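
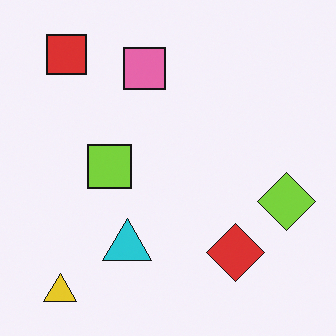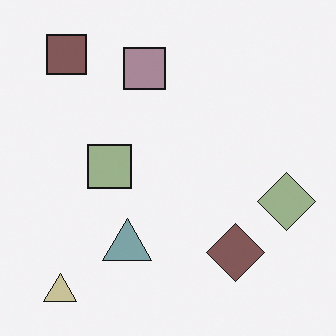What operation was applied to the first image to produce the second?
The transformation is: heavily desaturated.

All colors are more muted and greyish — a global saturation change.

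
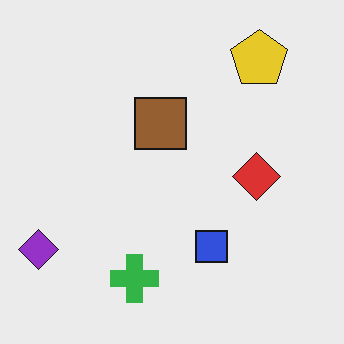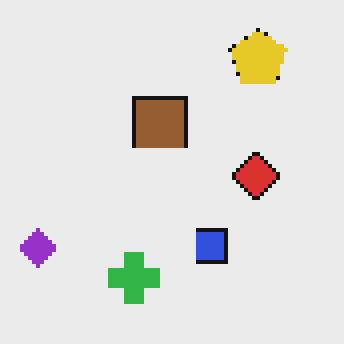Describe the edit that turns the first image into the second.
It was lightly pixelated (a mild mosaic effect).

Shapes are reduced to large square blocks; fine edges and outlines are lost — a downscale-then-upscale (mosaic) effect.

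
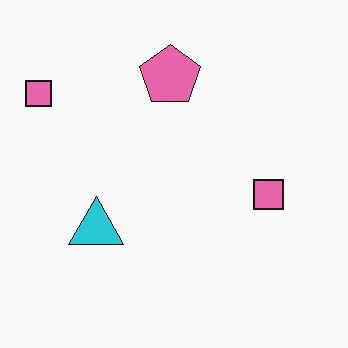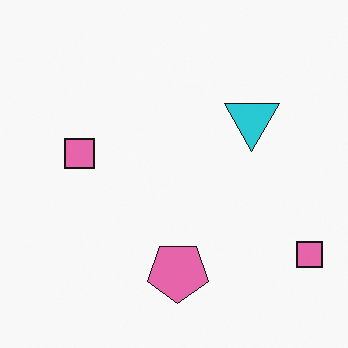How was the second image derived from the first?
The transformation is: rotated 180°.

The pink pentagon sits in the top of the first image and the bottom of the second — consistent with a whole-image 180° rotation.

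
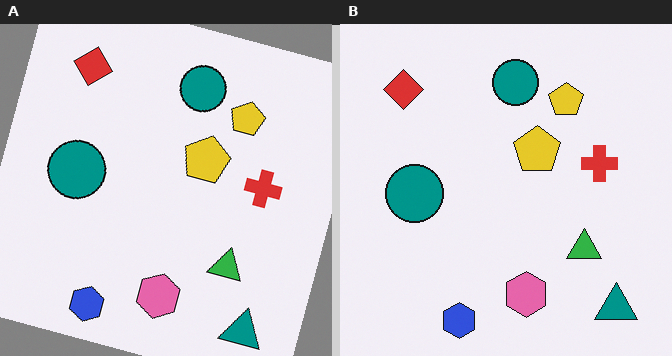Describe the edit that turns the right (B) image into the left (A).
Rotated clockwise by a moderate amount.

Every shape is tilted by the same angle and the image corners show triangular fill wedges — a whole-image rotation by a non-right angle.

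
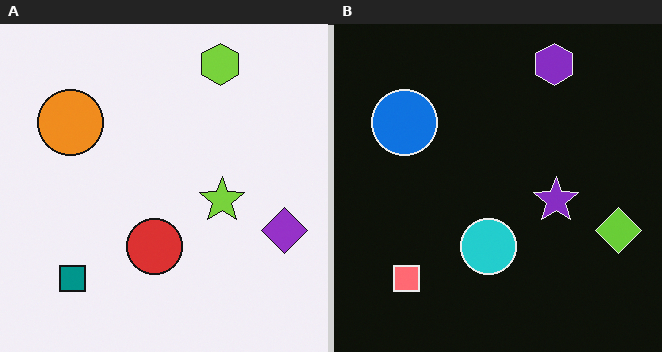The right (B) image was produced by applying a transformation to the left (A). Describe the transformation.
Color-inverted (negative).

The light background has become dark and every shape's color is its complement — a photographic negative.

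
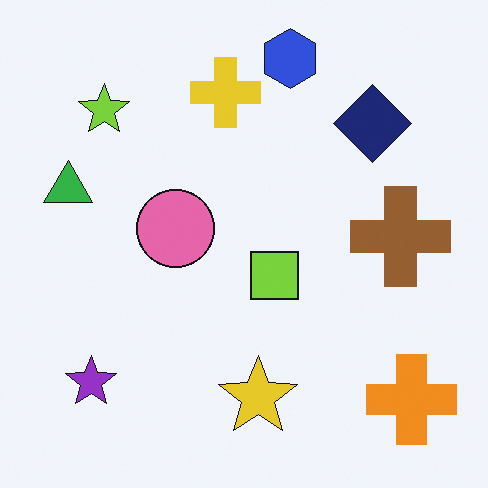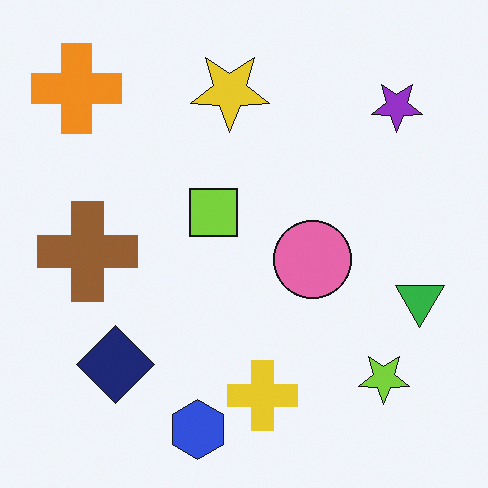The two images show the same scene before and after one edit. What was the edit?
This is the original image rotated 180°.

The orange cross sits in the bottom-right of the first image and the top-left of the second — consistent with a whole-image 180° rotation.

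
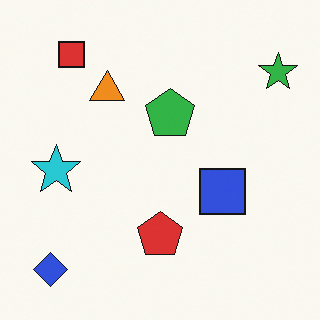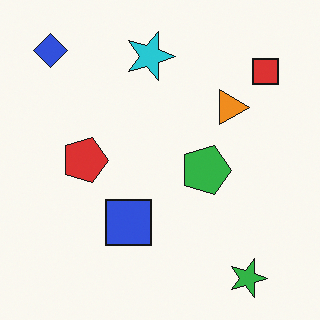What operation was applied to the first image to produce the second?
Rotated 90° clockwise.

The blue diamond sits in the bottom-left of the first image and the top-left of the second — consistent with a whole-image 90° clockwise rotation.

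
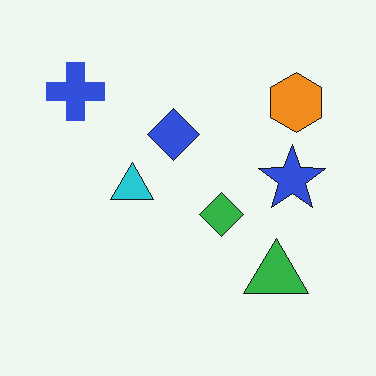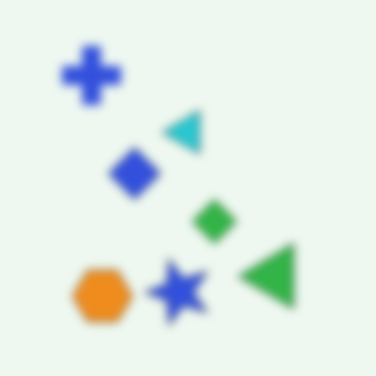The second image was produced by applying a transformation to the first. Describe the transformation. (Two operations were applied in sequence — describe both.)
It was transposed (reflected across the top-left ↔ bottom-right diagonal), then noticeably gaussian-blurred.

Shapes have swapped their row and column positions — what was in the top-right is now in the bottom-left — a diagonal reflection. Shape edges and outlines are uniformly softened across the whole image.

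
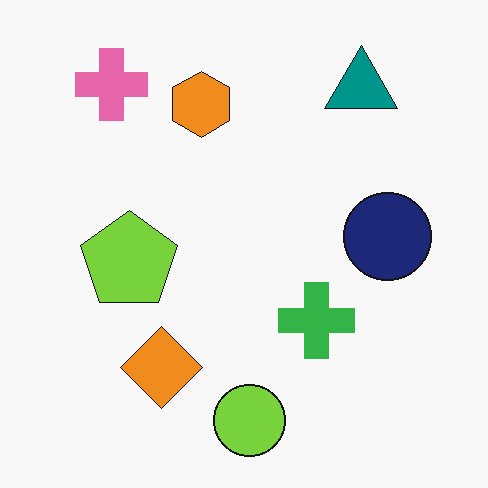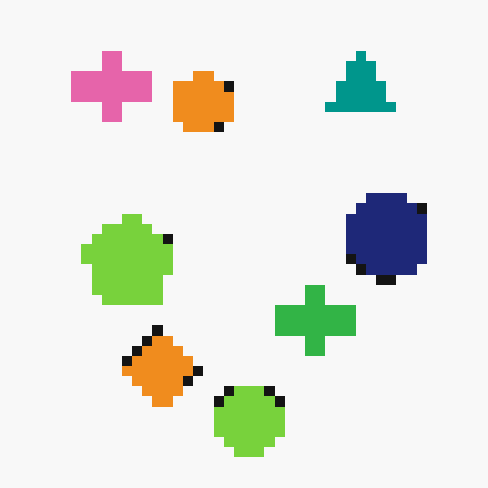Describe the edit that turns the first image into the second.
It was heavily pixelated into large blocks.

Shapes are reduced to large square blocks; fine edges and outlines are lost — a downscale-then-upscale (mosaic) effect.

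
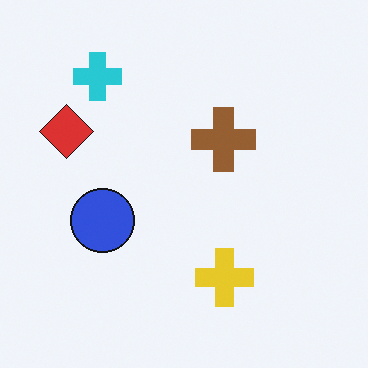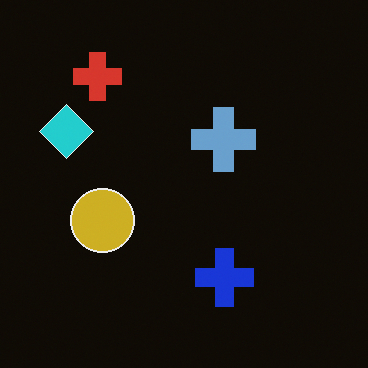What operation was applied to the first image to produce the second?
Color-inverted (negative).

The light background has become dark and every shape's color is its complement — a photographic negative.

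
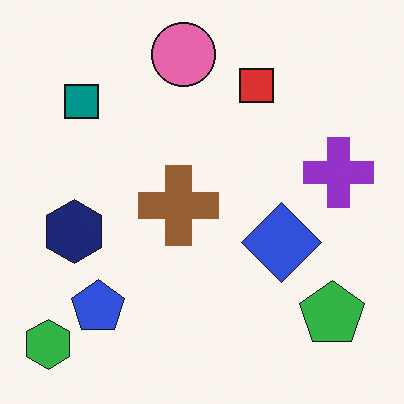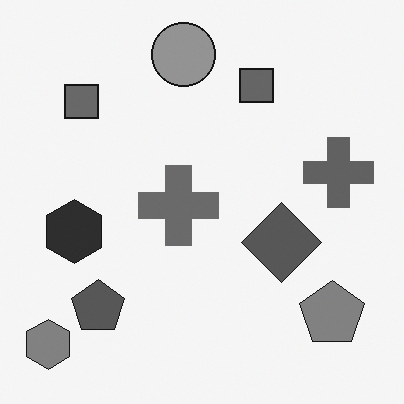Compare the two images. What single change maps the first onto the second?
The image was converted to grayscale.

All color is removed — every shape is now a shade of grey.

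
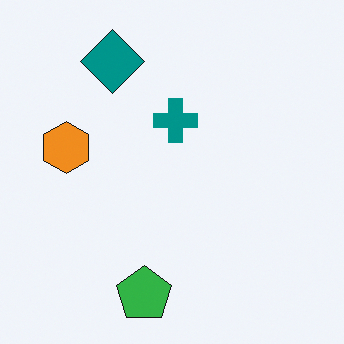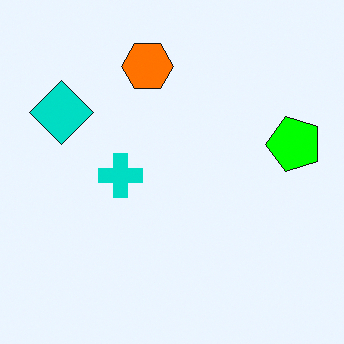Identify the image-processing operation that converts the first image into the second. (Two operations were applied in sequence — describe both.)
The transformation is: heavily oversaturated, then transposed (reflected across the top-left ↔ bottom-right diagonal).

All colors are more vivid — a global saturation change. Shapes have swapped their row and column positions — what was in the top-right is now in the bottom-left — a diagonal reflection.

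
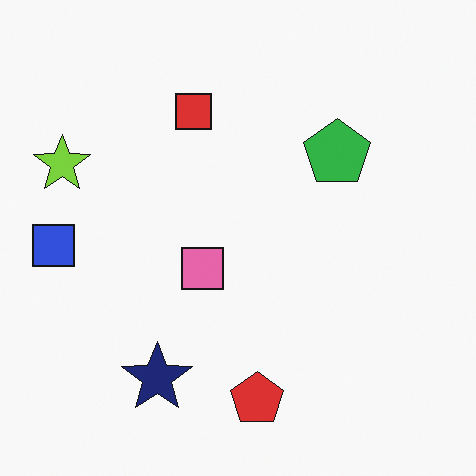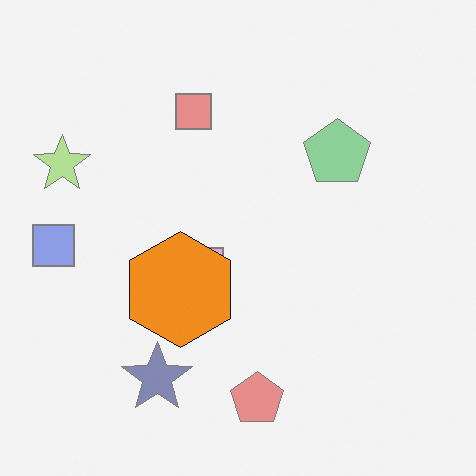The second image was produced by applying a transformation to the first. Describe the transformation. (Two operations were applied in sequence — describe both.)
The transformation is: given much lower contrast, then overlaid with an additional orange hexagon.

Tones are pushed toward mid-grey across the whole image — a global contrast change. An orange hexagon appears in the second image that is absent from the first.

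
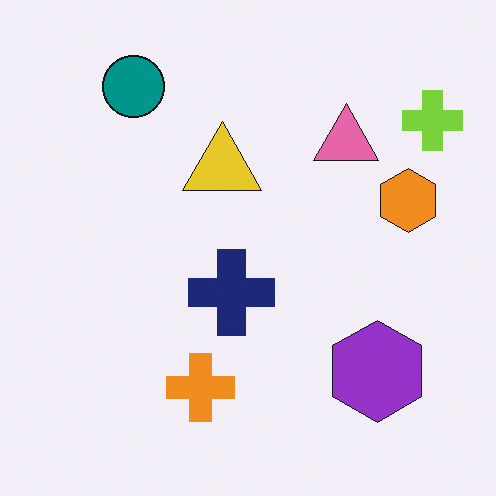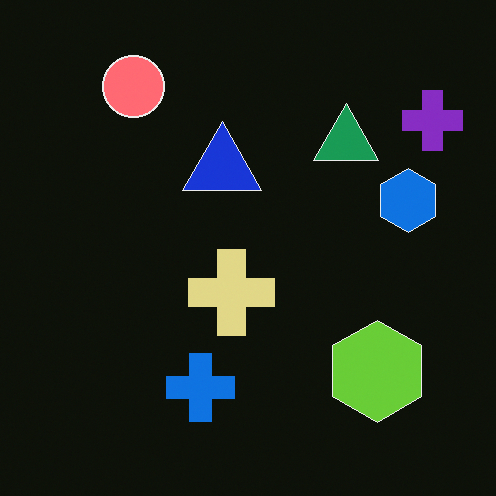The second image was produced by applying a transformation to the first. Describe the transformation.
The second image is the first color-inverted (negative).

The light background has become dark and every shape's color is its complement — a photographic negative.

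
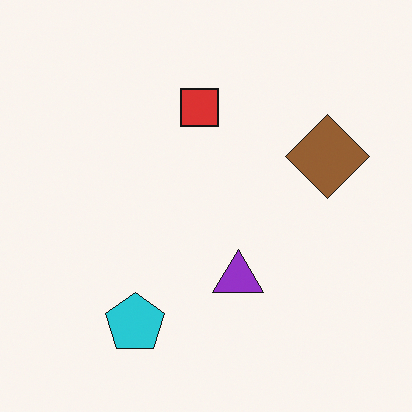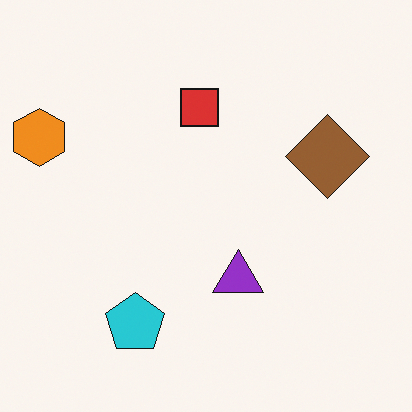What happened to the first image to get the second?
The image was overlaid with an additional orange hexagon.

An orange hexagon appears in the second image that is absent from the first.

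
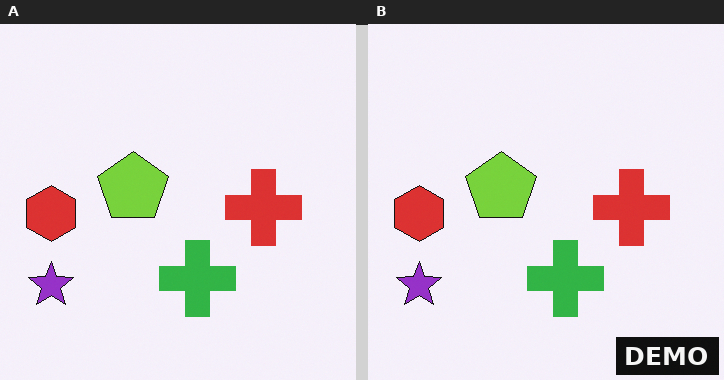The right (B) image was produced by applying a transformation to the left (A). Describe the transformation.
This is the original image watermarked with the text "DEMO" in the lower-right corner.

A dark label reading "DEMO" appears in the lower-right corner.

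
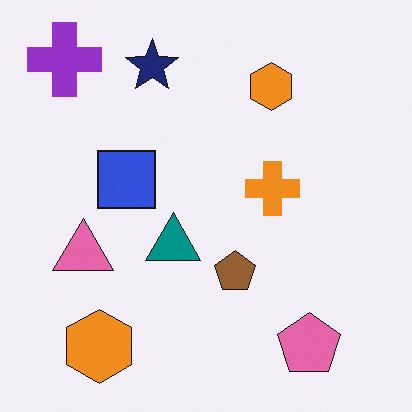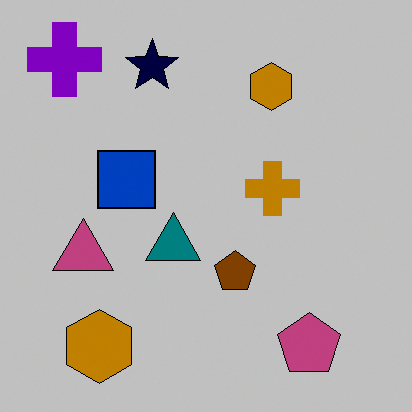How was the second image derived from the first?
The image was aggressively posterized.

Each flat color has snapped to a coarser quantized level — most visibly, the near-white background has dropped to a flat grey.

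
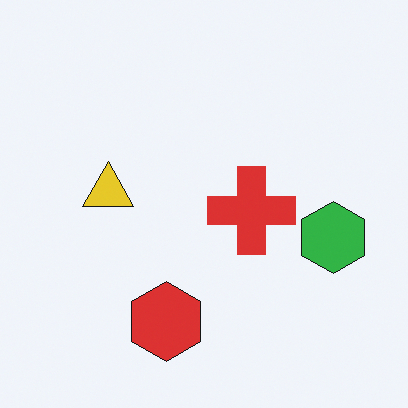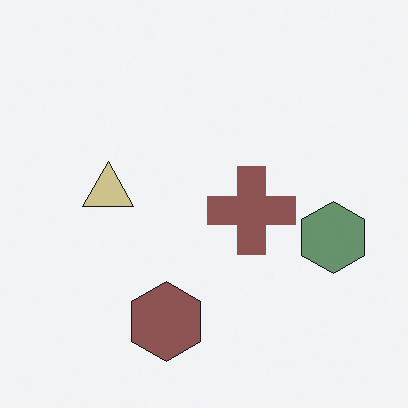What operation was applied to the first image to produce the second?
The image was heavily desaturated.

All colors are more muted and greyish — a global saturation change.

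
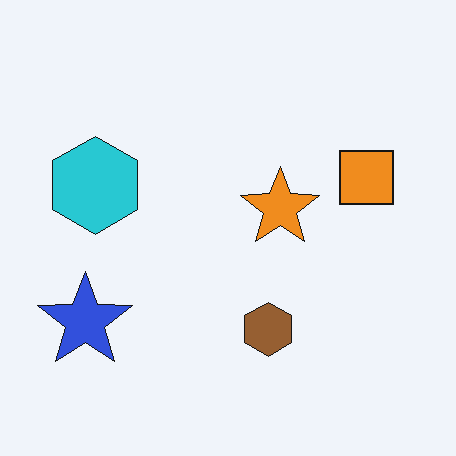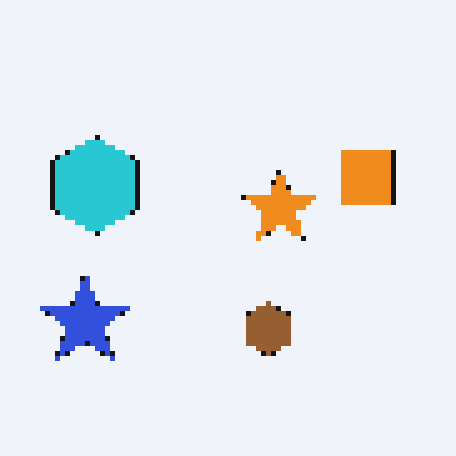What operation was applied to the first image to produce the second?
The image was mildly pixelated.

Shapes are reduced to large square blocks; fine edges and outlines are lost — a downscale-then-upscale (mosaic) effect.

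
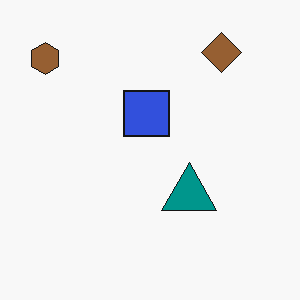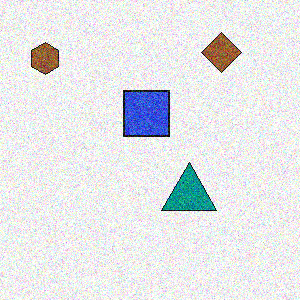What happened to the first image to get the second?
It was degraded with a thick layer of grain.

Random speckle covers the whole image, including the flat background.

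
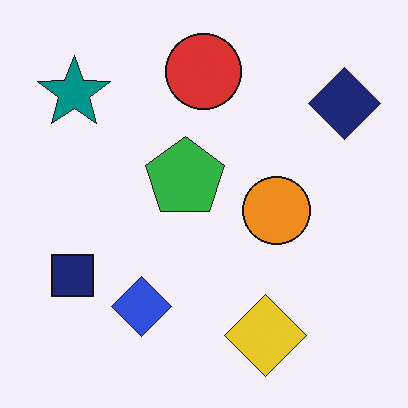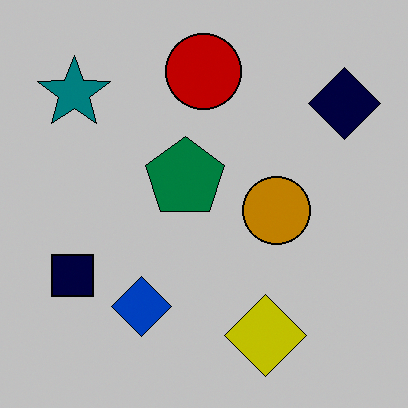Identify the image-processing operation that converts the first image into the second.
It was heavily posterized to just a handful of flat colors.

Each flat color has snapped to a coarser quantized level — most visibly, the near-white background has dropped to a flat grey.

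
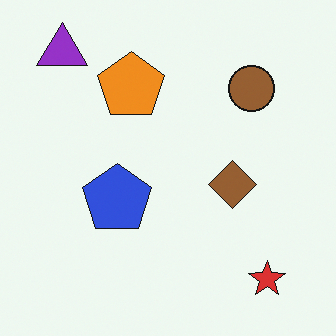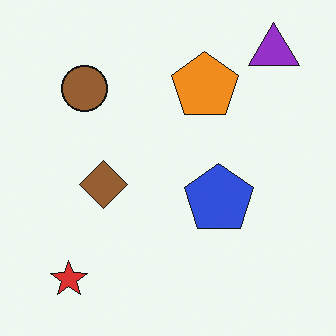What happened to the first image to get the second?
The transformation is: flipped horizontally (left ↔ right).

The purple triangle is in the top-left of the first image and the top-right of the second — shapes on opposite sides of the vertical midline have swapped in a mirror flip.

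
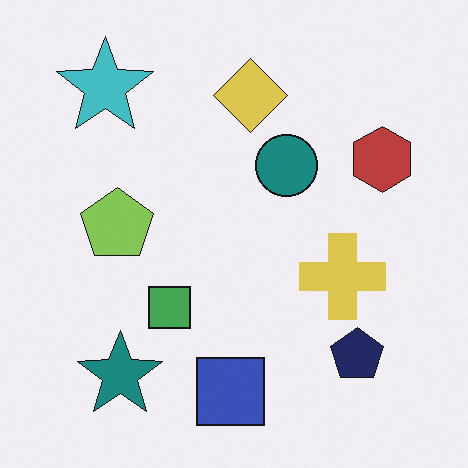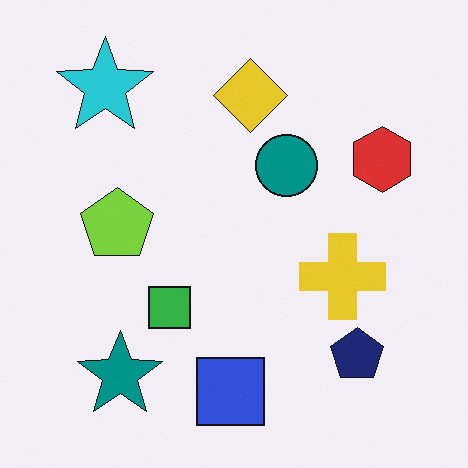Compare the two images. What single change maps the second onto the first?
The image was slightly desaturated.

All colors are more muted and greyish — a global saturation change.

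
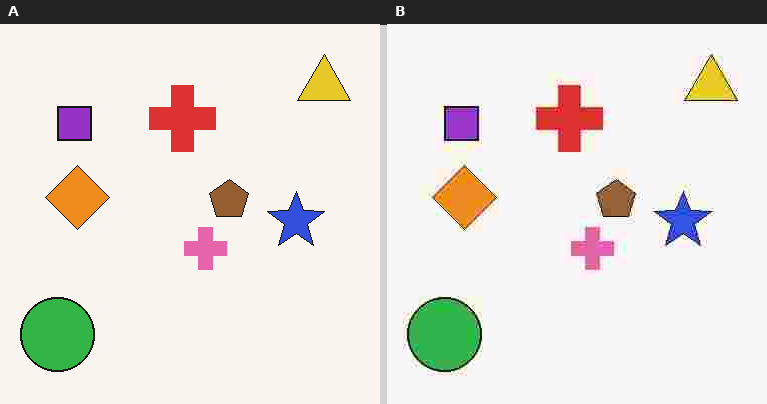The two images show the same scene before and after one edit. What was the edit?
Heavily JPEG-compressed with obvious blocking artifacts.

Blocky 8×8 compression artifacts appear around shape edges and the flat background shows ringing — characteristic JPEG degradation.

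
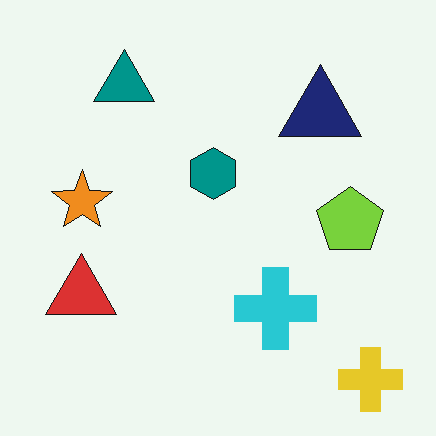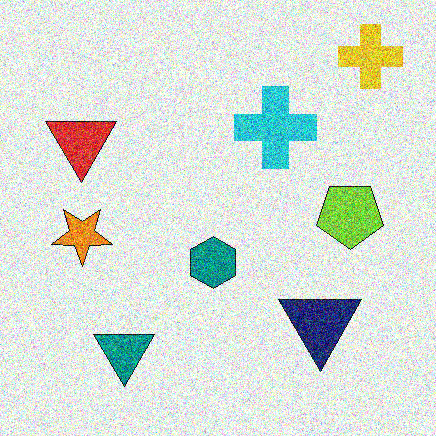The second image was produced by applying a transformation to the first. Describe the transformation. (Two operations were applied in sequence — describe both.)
This is the original image degraded with heavy additive noise, then flipped vertically (top ↔ bottom).

Random speckle covers the whole image, including the flat background. The yellow cross is in the bottom-right of the first image and the top-right of the second — shapes on opposite sides of the horizontal midline have swapped in a mirror flip.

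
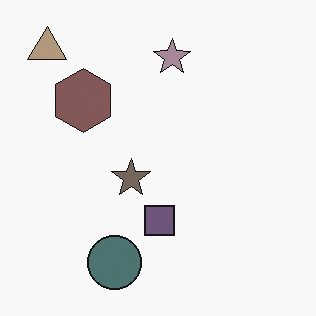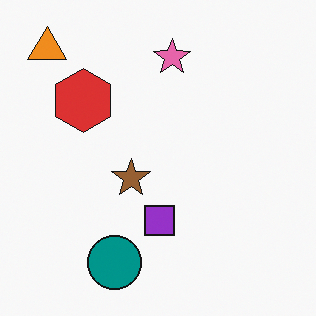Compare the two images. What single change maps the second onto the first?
This is the original image made much more muted (saturation change).

All colors are more muted and greyish — a global saturation change.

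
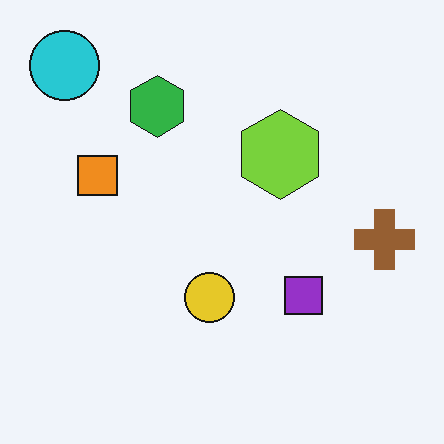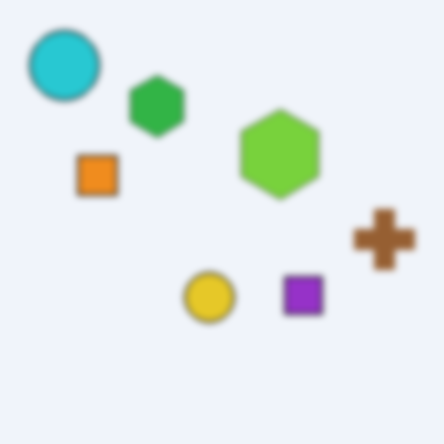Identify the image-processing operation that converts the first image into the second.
Noticeably gaussian-blurred.

Shape edges and outlines are uniformly softened across the whole image.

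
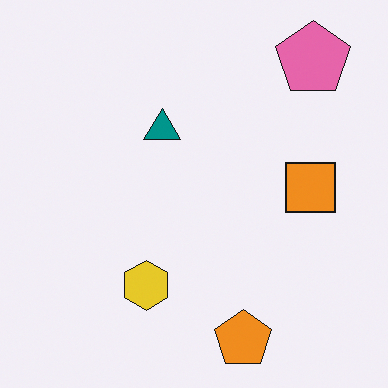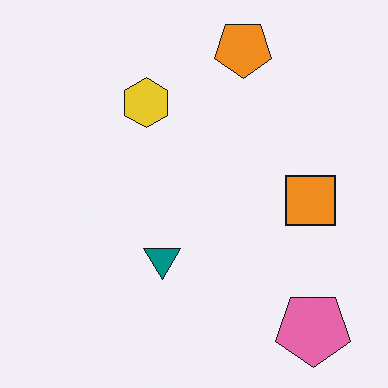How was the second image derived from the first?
The second image is the first flipped vertically (top ↔ bottom).

The orange pentagon is in the bottom of the first image and the top of the second — shapes on opposite sides of the horizontal midline have swapped in a mirror flip.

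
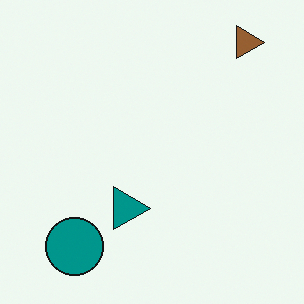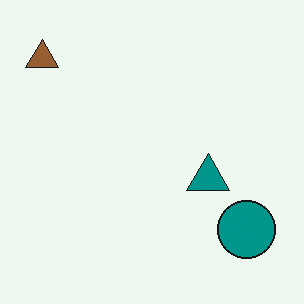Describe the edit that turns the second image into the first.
It was rotated 90° clockwise.

The brown triangle sits in the top-left of the second image and the top-right of the first — consistent with a whole-image 90° clockwise rotation.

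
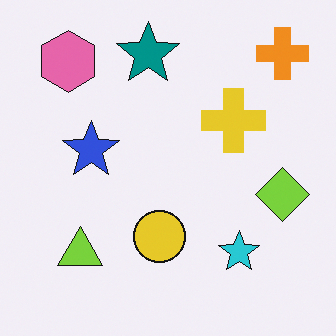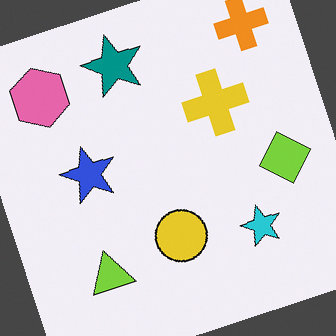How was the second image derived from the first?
The transformation is: rotated counter-clockwise by a clearly visible amount.

Every shape is tilted by the same angle and the image corners show triangular fill wedges — a whole-image rotation by a non-right angle.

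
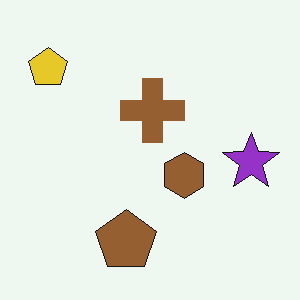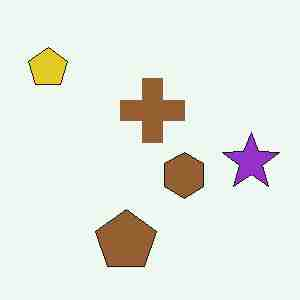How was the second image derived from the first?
The transformation is: heavily JPEG-compressed with obvious blocking artifacts.

Blocky 8×8 compression artifacts appear around shape edges and the flat background shows ringing — characteristic JPEG degradation.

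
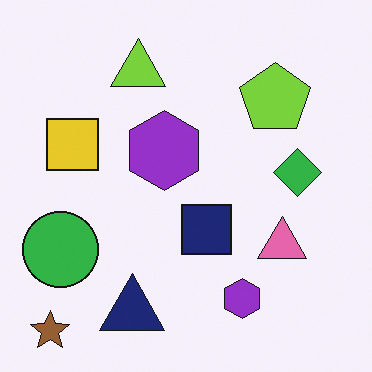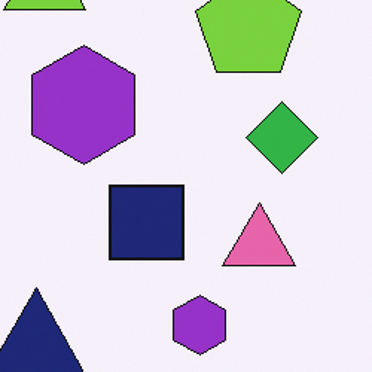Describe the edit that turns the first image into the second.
The second image is the first cropped to a modestly smaller region and rescaled.

The visible shapes are larger and the field of view is narrower; shapes near the original edges may be partly or wholly outside the frame — a crop-and-rescale.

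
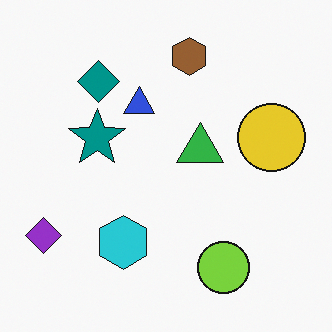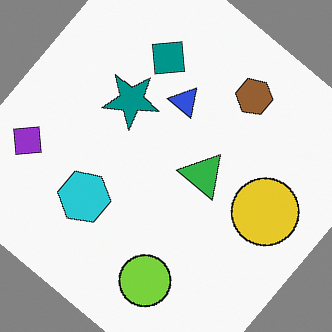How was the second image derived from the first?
This is the original image rotated clockwise by a large amount — several tens of degrees.

Every shape is tilted by the same angle and the image corners show triangular fill wedges — a whole-image rotation by a non-right angle.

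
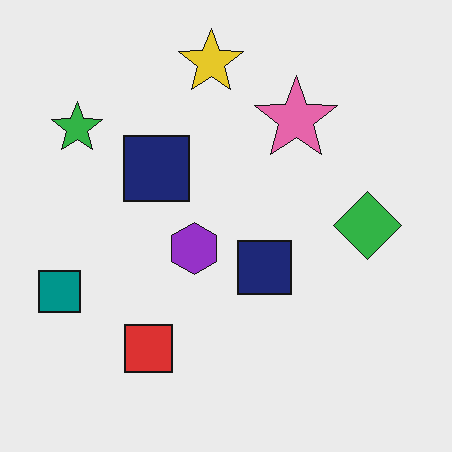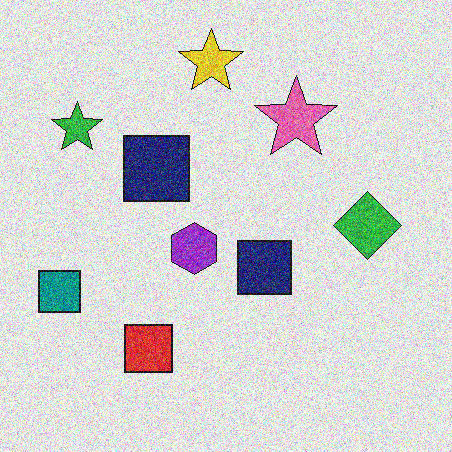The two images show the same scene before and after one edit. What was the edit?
The transformation is: degraded with strong gaussian noise.

Random speckle covers the whole image, including the flat background.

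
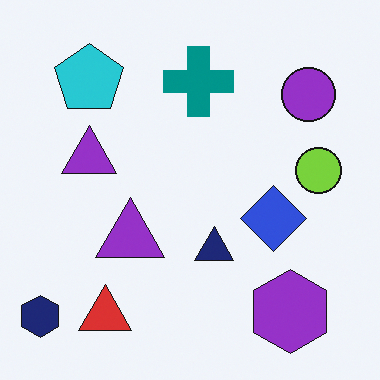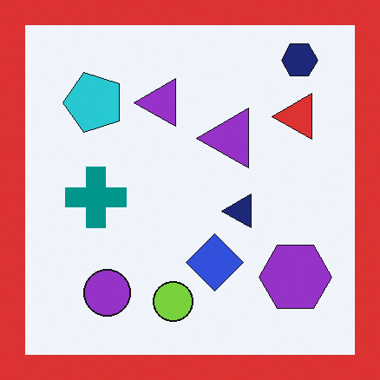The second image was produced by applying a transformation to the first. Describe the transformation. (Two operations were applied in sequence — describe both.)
The transformation is: transposed (reflected across the top-left ↔ bottom-right diagonal), then framed with a red border.

Shapes have swapped their row and column positions — what was in the top-right is now in the bottom-left — a diagonal reflection. A solid red frame runs around the edge of the second image, with the content slightly shrunk inside it.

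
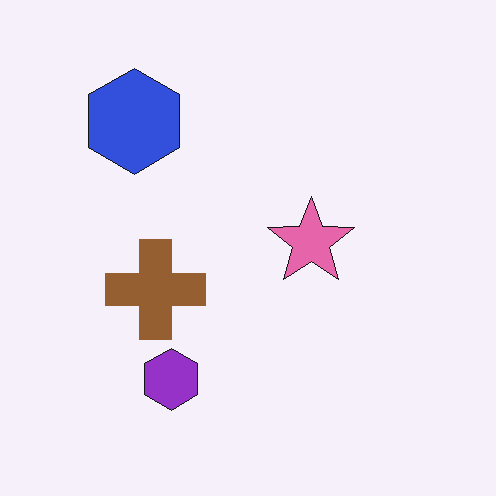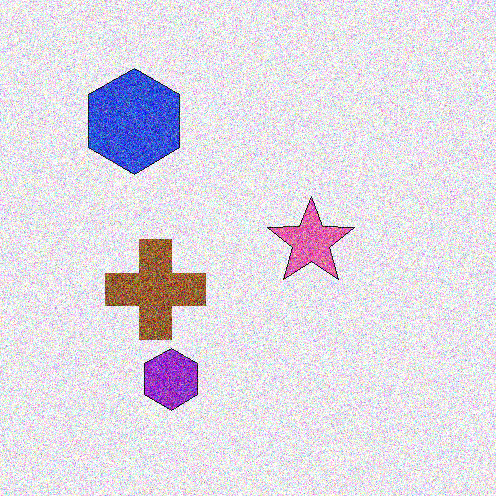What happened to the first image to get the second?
The image was degraded with strong gaussian noise.

Random speckle covers the whole image, including the flat background.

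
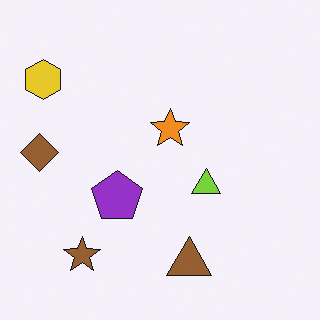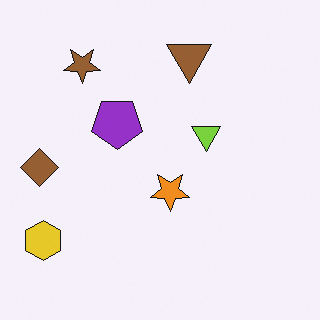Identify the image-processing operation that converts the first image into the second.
This is the original image flipped vertically (top ↔ bottom).

The brown triangle is in the bottom of the first image and the top of the second — shapes on opposite sides of the horizontal midline have swapped in a mirror flip.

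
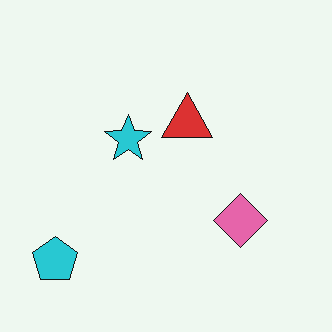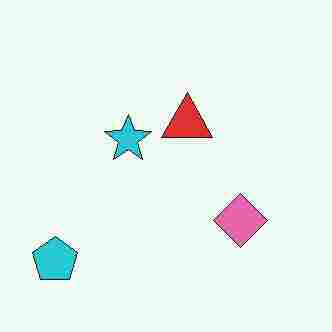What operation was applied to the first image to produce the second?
This is the original image degraded with heavy JPEG compression.

Blocky 8×8 compression artifacts appear around shape edges and the flat background shows ringing — characteristic JPEG degradation.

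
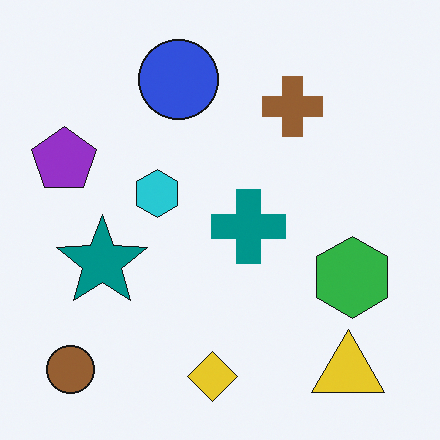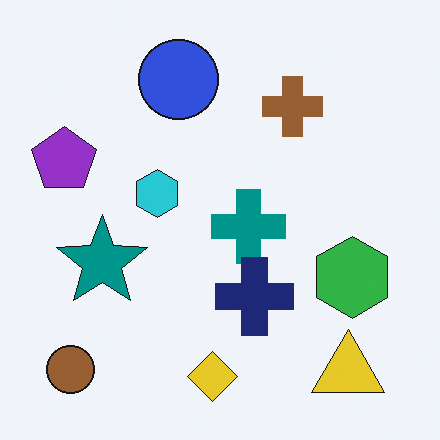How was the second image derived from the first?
Overlaid with an additional navy cross.

A navy cross appears in the second image that is absent from the first.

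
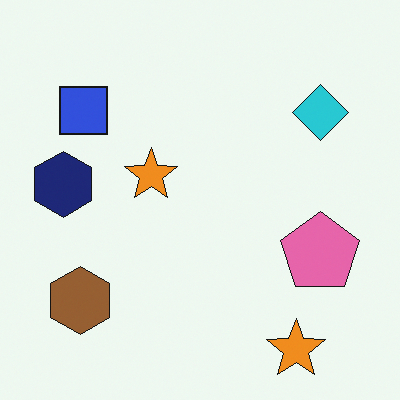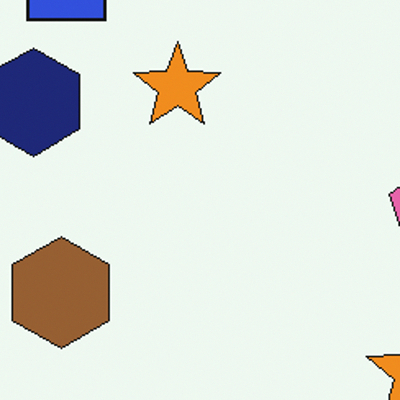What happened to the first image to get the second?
It was cropped to a noticeably smaller region and rescaled.

The visible shapes are larger and the field of view is narrower; shapes near the original edges may be partly or wholly outside the frame — a crop-and-rescale.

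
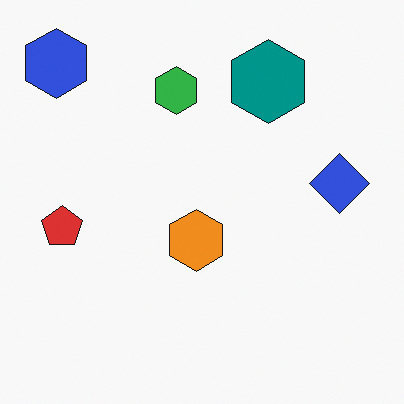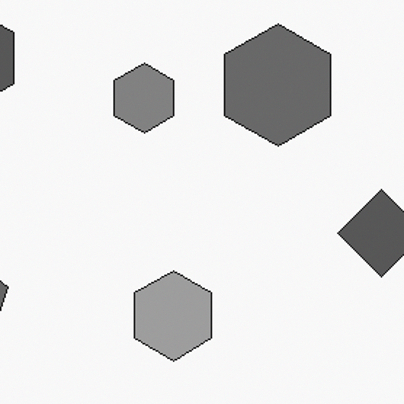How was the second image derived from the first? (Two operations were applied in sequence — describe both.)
The second image is the first converted to grayscale, then cropped to a modestly smaller region and rescaled.

All color is removed — every shape is now a shade of grey. The visible shapes are larger and the field of view is narrower; shapes near the original edges may be partly or wholly outside the frame — a crop-and-rescale.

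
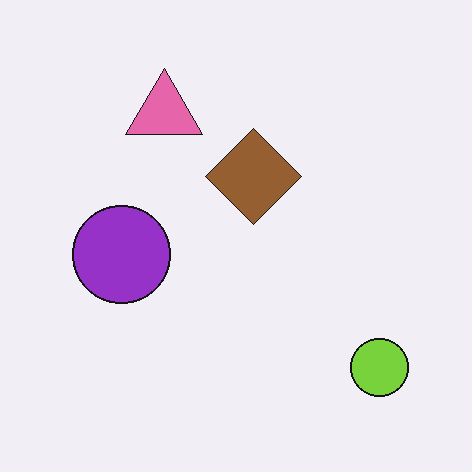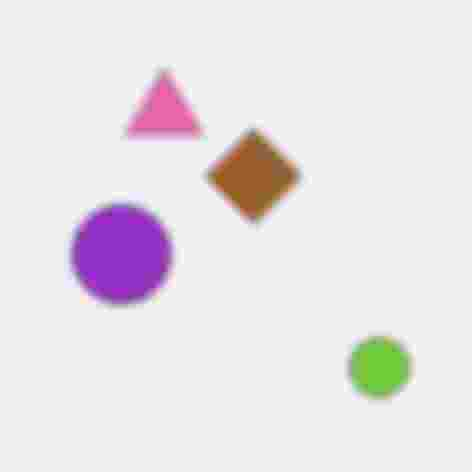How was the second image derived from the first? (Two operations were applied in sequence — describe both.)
This is the original image noticeably gaussian-blurred, then degraded with heavy JPEG compression.

Shape edges and outlines are uniformly softened across the whole image. Blocky 8×8 compression artifacts appear around shape edges and the flat background shows ringing — characteristic JPEG degradation.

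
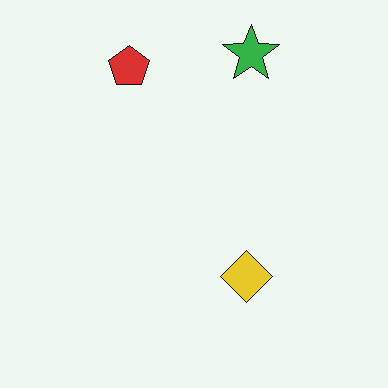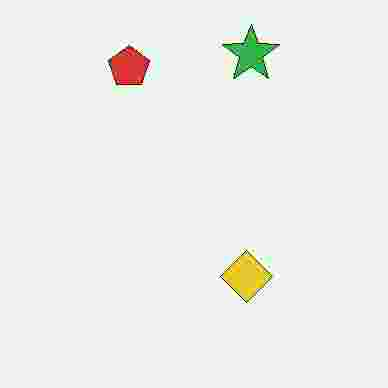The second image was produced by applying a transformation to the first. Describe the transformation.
Heavily JPEG-compressed with obvious blocking artifacts.

Blocky 8×8 compression artifacts appear around shape edges and the flat background shows ringing — characteristic JPEG degradation.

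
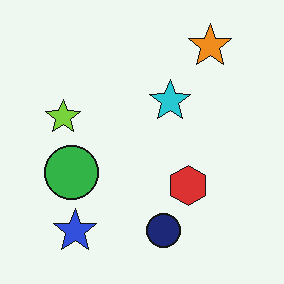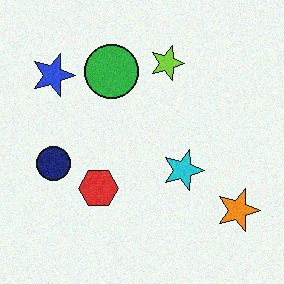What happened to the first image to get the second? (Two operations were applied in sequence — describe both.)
The image was rotated 90° clockwise, then degraded with a light layer of grain.

The orange star sits in the top-right of the first image and the bottom-right of the second — consistent with a whole-image 90° clockwise rotation. Random speckle covers the whole image, including the flat background.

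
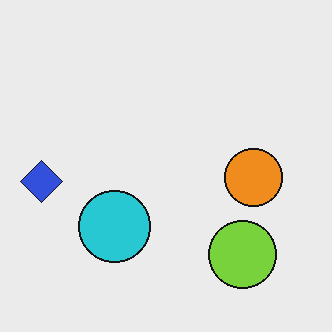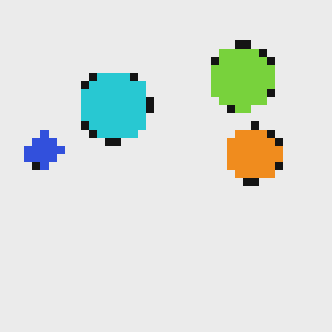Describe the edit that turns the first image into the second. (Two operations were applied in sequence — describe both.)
Moderately pixelated, then flipped vertically (top ↔ bottom).

Shapes are reduced to large square blocks; fine edges and outlines are lost — a downscale-then-upscale (mosaic) effect. The lime circle is in the bottom-right of the first image and the top-right of the second — shapes on opposite sides of the horizontal midline have swapped in a mirror flip.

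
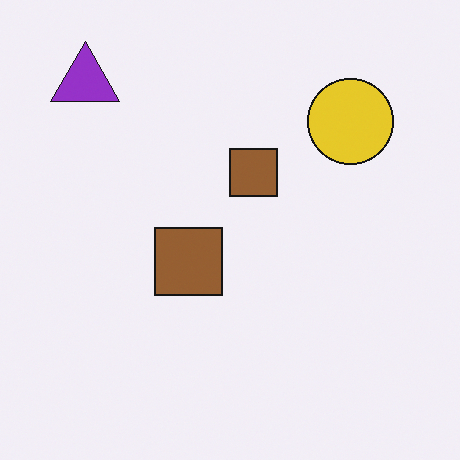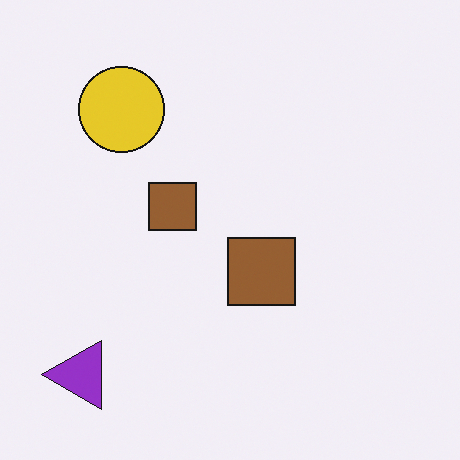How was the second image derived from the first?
It was rotated 90° counter-clockwise.

The purple triangle sits in the top-left of the first image and the bottom-left of the second — consistent with a whole-image 90° counter-clockwise rotation.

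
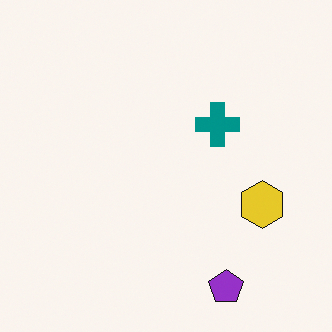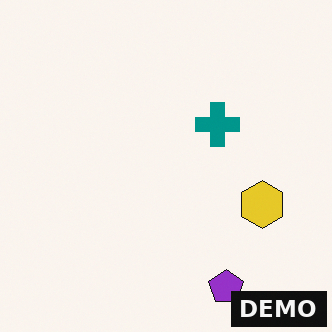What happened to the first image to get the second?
Watermarked with the text "DEMO" in the lower-right corner.

A dark label reading "DEMO" appears in the lower-right corner.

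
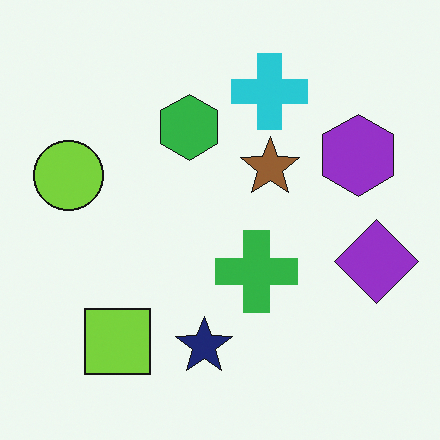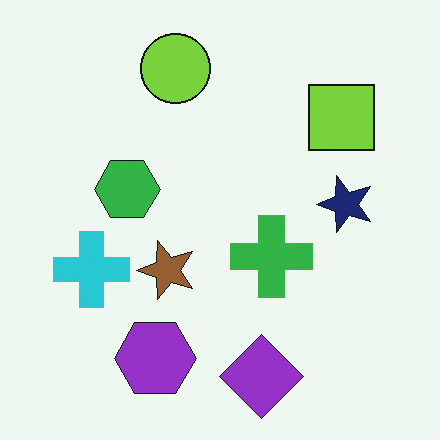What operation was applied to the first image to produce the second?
The image was transposed (reflected across the top-left ↔ bottom-right diagonal).

Shapes have swapped their row and column positions — what was in the top-right is now in the bottom-left — a diagonal reflection.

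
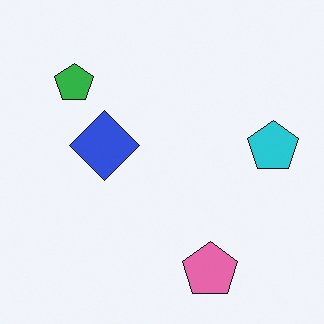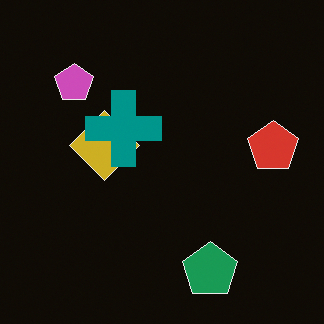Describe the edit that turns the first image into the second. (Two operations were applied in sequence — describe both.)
This is the original image color-inverted (negative), then overlaid with an additional teal cross.

The light background has become dark and every shape's color is its complement — a photographic negative. A teal cross appears in the second image that is absent from the first.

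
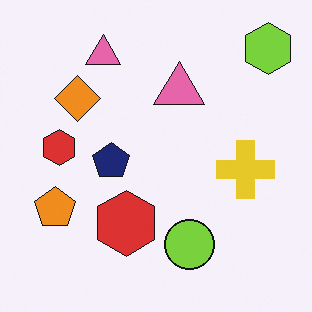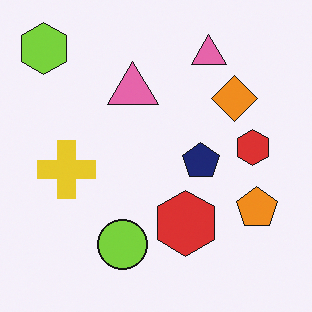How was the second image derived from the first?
This is the original image flipped horizontally (left ↔ right).

The lime hexagon is in the top-right of the first image and the top-left of the second — shapes on opposite sides of the vertical midline have swapped in a mirror flip.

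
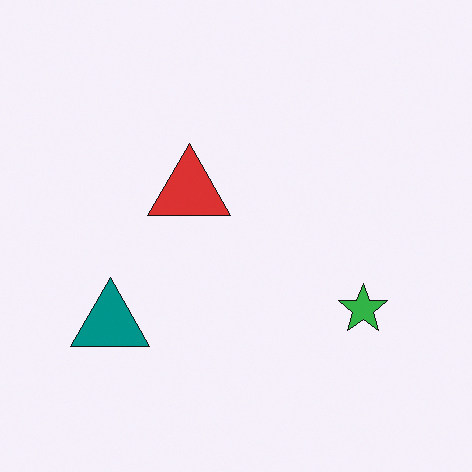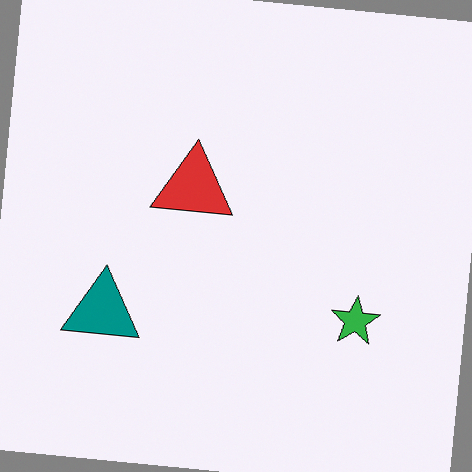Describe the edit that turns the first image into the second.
Rotated clockwise by a small amount.

Every shape is tilted by the same angle and the image corners show triangular fill wedges — a whole-image rotation by a non-right angle.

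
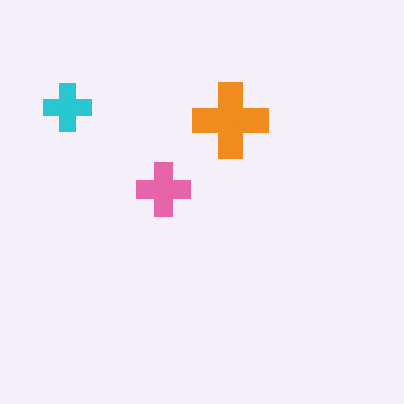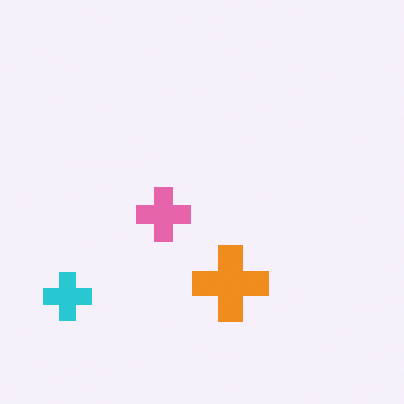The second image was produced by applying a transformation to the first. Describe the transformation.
It was flipped vertically (top ↔ bottom).

The cyan cross is in the top-left of the first image and the bottom-left of the second — shapes on opposite sides of the horizontal midline have swapped in a mirror flip.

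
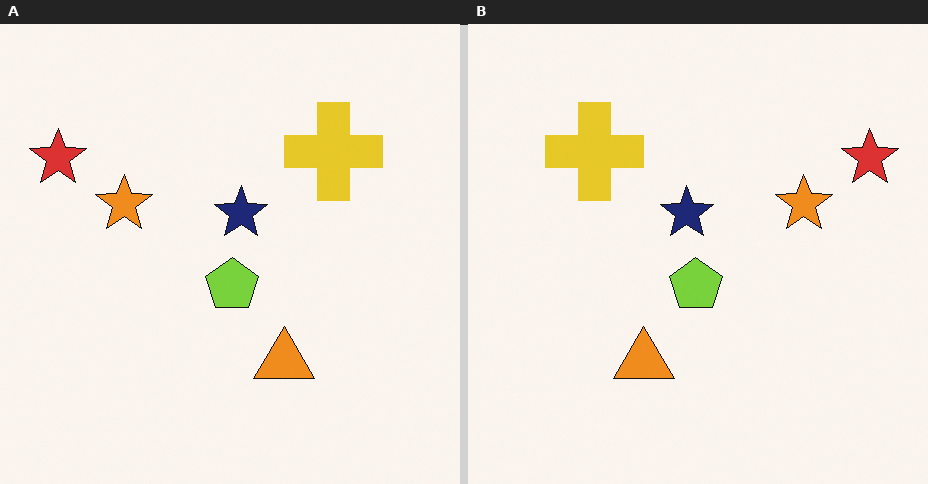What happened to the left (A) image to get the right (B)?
It was flipped horizontally (left ↔ right).

The red star is in the top-left of the left (A) image and the top-right of the right (B) — shapes on opposite sides of the vertical midline have swapped in a mirror flip.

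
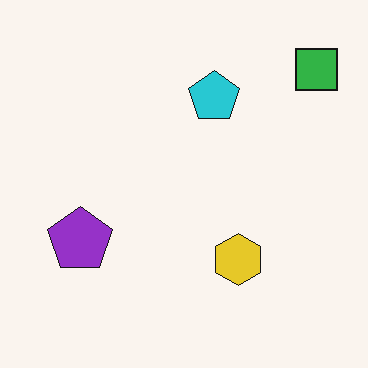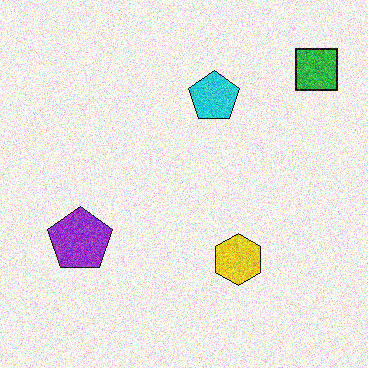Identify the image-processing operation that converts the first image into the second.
This is the original image degraded with strong gaussian noise.

Random speckle covers the whole image, including the flat background.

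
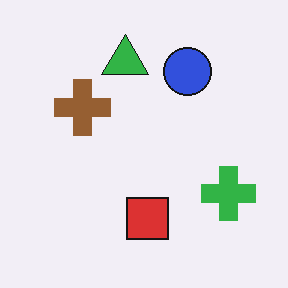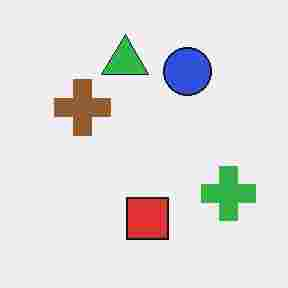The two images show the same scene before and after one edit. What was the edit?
The image was heavily JPEG-compressed with obvious blocking artifacts.

Blocky 8×8 compression artifacts appear around shape edges and the flat background shows ringing — characteristic JPEG degradation.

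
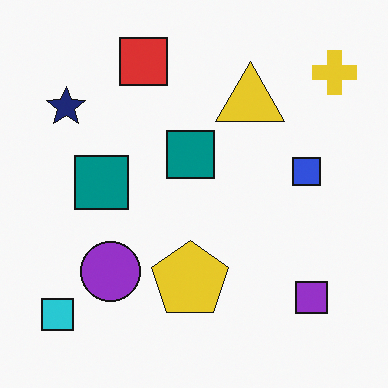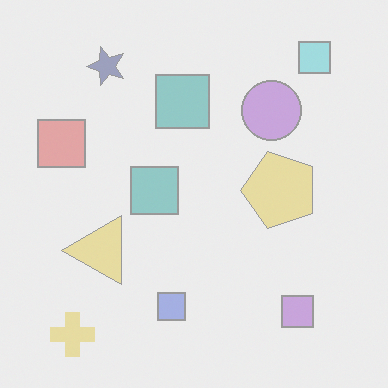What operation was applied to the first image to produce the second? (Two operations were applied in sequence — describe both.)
Transposed (reflected across the top-left ↔ bottom-right diagonal), then given much lower contrast.

Shapes have swapped their row and column positions — what was in the top-right is now in the bottom-left — a diagonal reflection. Tones are pushed toward mid-grey across the whole image — a global contrast change.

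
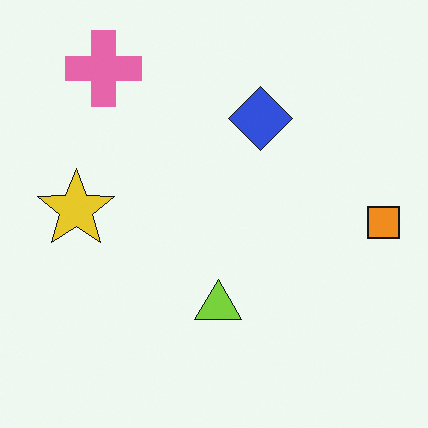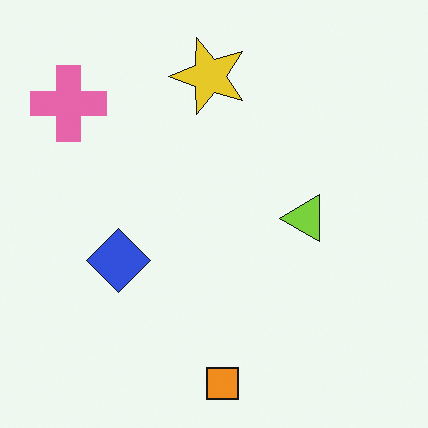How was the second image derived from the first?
The transformation is: transposed (reflected across the top-left ↔ bottom-right diagonal).

Shapes have swapped their row and column positions — what was in the top-right is now in the bottom-left — a diagonal reflection.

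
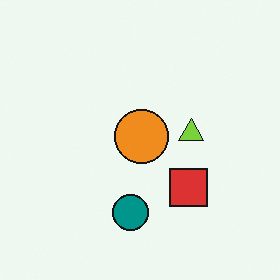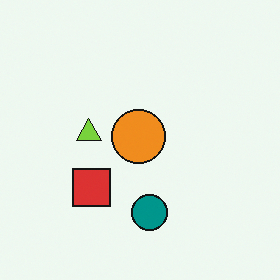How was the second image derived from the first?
It was flipped horizontally (left ↔ right).

The lime triangle is in the right of the first image and the left of the second — shapes on opposite sides of the vertical midline have swapped in a mirror flip.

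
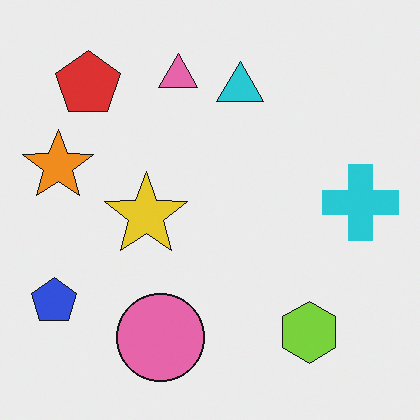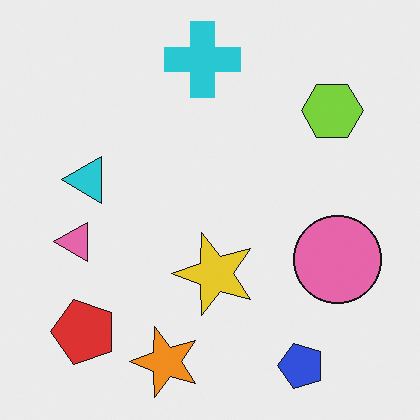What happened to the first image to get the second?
It was rotated 90° counter-clockwise.

The blue pentagon sits in the bottom-left of the first image and the bottom-right of the second — consistent with a whole-image 90° counter-clockwise rotation.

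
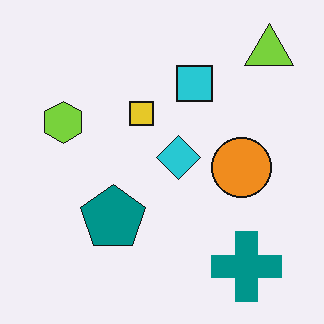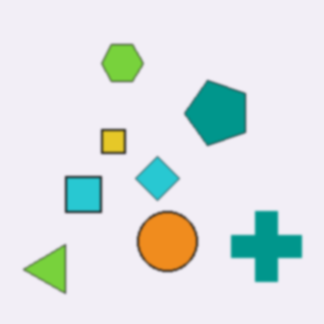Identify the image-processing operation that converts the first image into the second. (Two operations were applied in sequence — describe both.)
The transformation is: transposed (reflected across the top-left ↔ bottom-right diagonal), then lightly blurred.

Shapes have swapped their row and column positions — what was in the top-right is now in the bottom-left — a diagonal reflection. Shape edges and outlines are uniformly softened across the whole image.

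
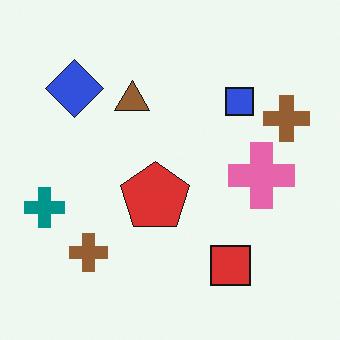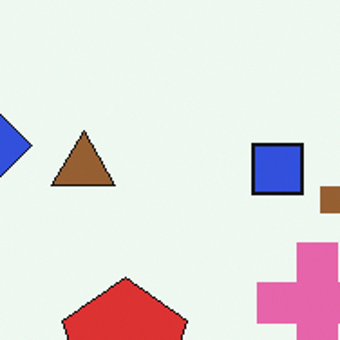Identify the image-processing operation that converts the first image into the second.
The transformation is: cropped tightly and scaled back up.

The visible shapes are larger and the field of view is narrower; shapes near the original edges may be partly or wholly outside the frame — a crop-and-rescale.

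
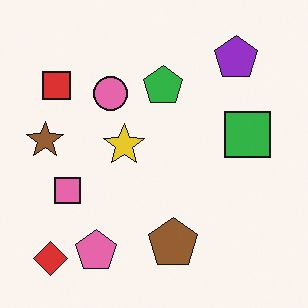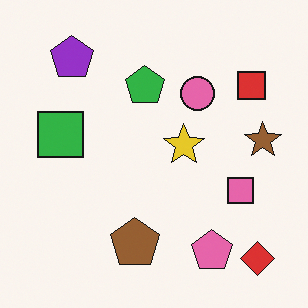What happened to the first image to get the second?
Flipped horizontally (left ↔ right).

The brown star is in the left of the first image and the right of the second — shapes on opposite sides of the vertical midline have swapped in a mirror flip.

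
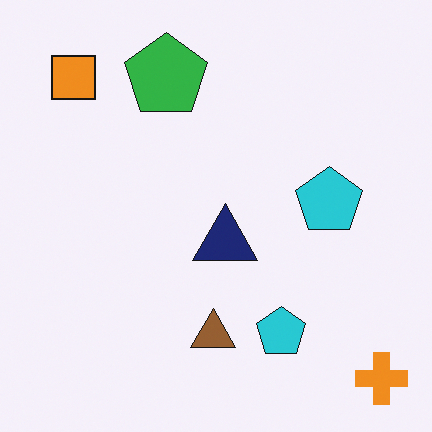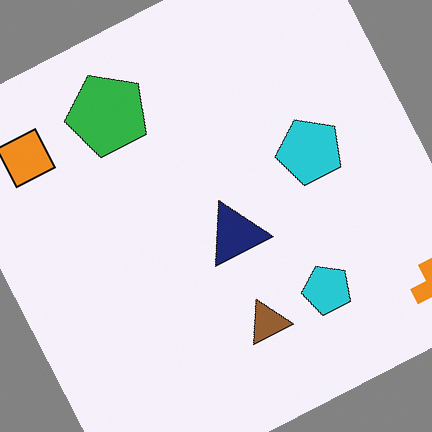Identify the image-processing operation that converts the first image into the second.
Rotated counter-clockwise by a clearly visible amount.

Every shape is tilted by the same angle and the image corners show triangular fill wedges — a whole-image rotation by a non-right angle.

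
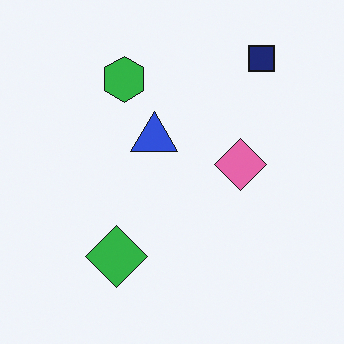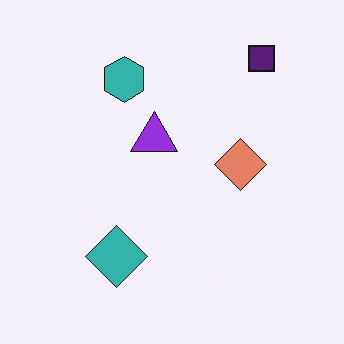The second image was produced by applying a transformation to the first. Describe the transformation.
Hue-shifted by a small amount.

Every shape's color has rotated by the same amount around the hue wheel — a uniform hue shift.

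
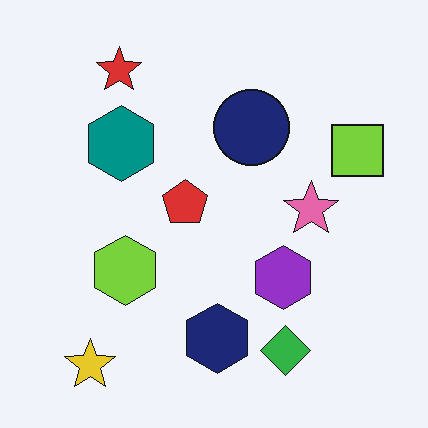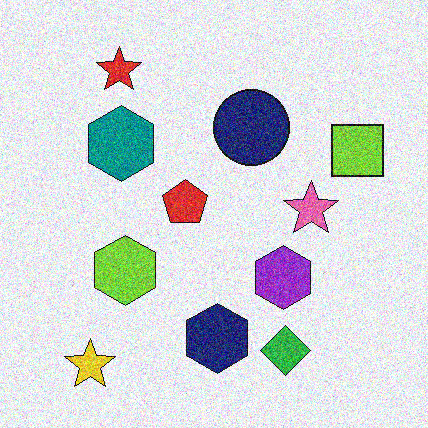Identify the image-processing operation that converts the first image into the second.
This is the original image degraded with heavy additive noise.

Random speckle covers the whole image, including the flat background.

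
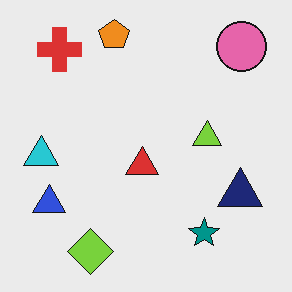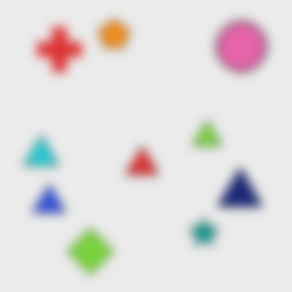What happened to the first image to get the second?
Strongly gaussian-blurred.

Shape edges and outlines are uniformly softened across the whole image.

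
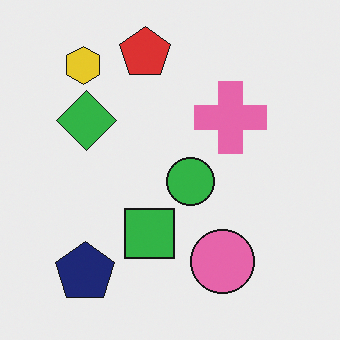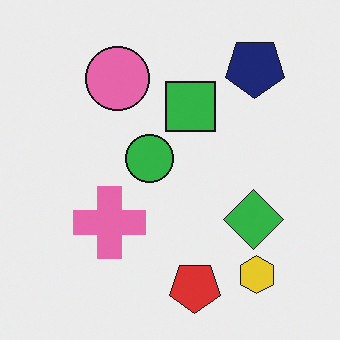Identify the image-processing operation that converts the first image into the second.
It was rotated 180°.

The yellow hexagon sits in the top-left of the first image and the bottom-right of the second — consistent with a whole-image 180° rotation.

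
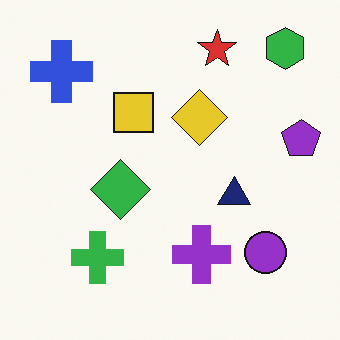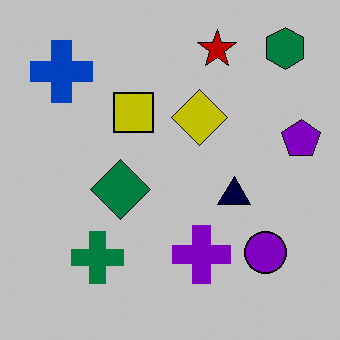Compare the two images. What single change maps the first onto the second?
The image was heavily posterized to just a handful of flat colors.

Each flat color has snapped to a coarser quantized level — most visibly, the near-white background has dropped to a flat grey.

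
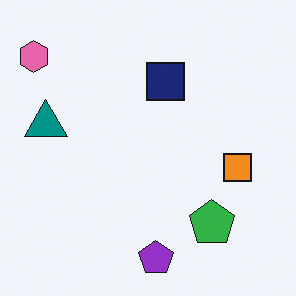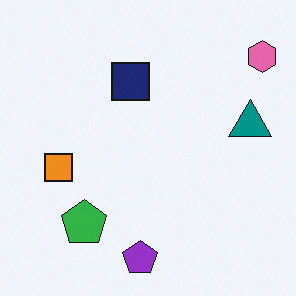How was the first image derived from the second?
This is the original image flipped horizontally (left ↔ right).

The pink hexagon is in the top-right of the second image and the top-left of the first — shapes on opposite sides of the vertical midline have swapped in a mirror flip.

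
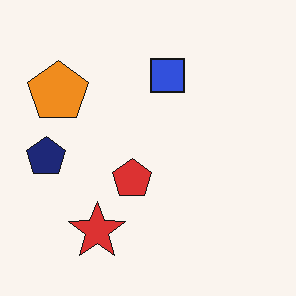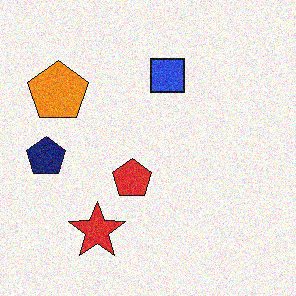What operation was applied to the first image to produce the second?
The image was degraded with moderate additive noise.

Random speckle covers the whole image, including the flat background.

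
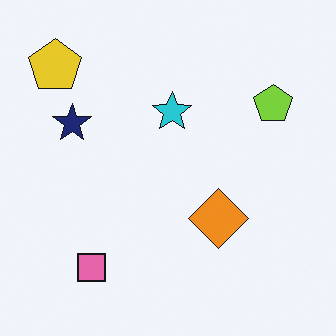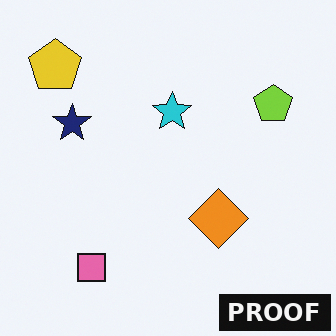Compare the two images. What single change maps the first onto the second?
The image was watermarked with the text "PROOF" in the lower-right corner.

A dark label reading "PROOF" appears in the lower-right corner.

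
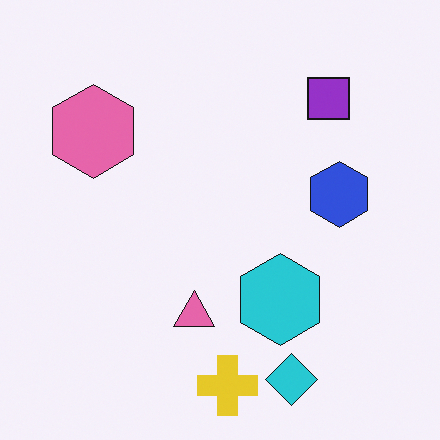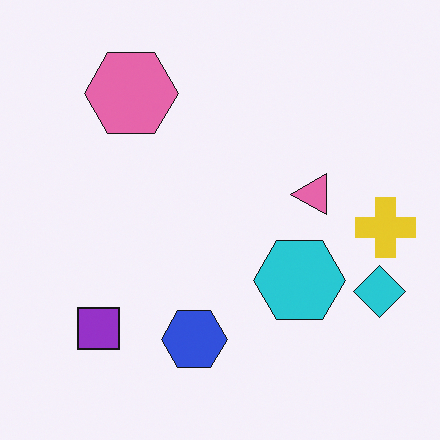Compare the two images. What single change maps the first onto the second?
The second image is the first transposed (reflected across the top-left ↔ bottom-right diagonal).

Shapes have swapped their row and column positions — what was in the top-right is now in the bottom-left — a diagonal reflection.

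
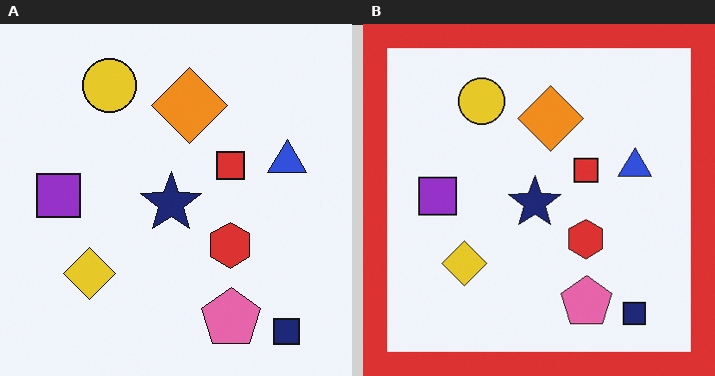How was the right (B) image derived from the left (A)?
The image was framed with a red border.

A solid red frame runs around the edge of the right (B) image, with the content slightly shrunk inside it.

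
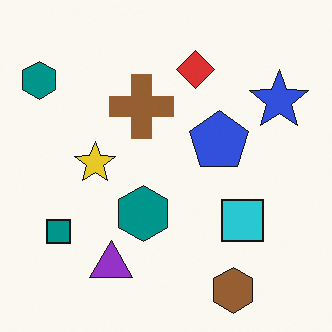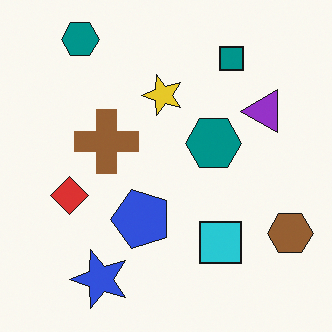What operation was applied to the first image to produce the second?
It was transposed (reflected across the top-left ↔ bottom-right diagonal).

Shapes have swapped their row and column positions — what was in the top-right is now in the bottom-left — a diagonal reflection.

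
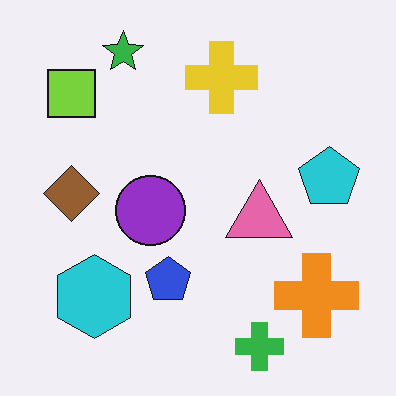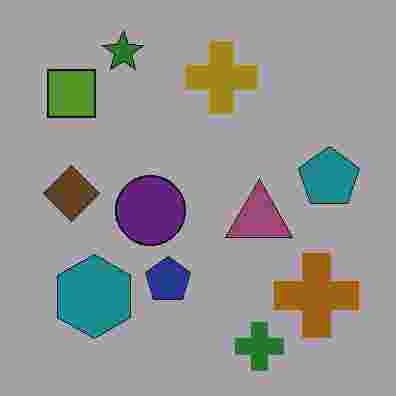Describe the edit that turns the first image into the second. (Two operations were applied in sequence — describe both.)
The transformation is: noticeably darkened, then degraded with heavy JPEG compression.

Every pixel — background and shapes alike — is uniformly darkened. Blocky 8×8 compression artifacts appear around shape edges and the flat background shows ringing — characteristic JPEG degradation.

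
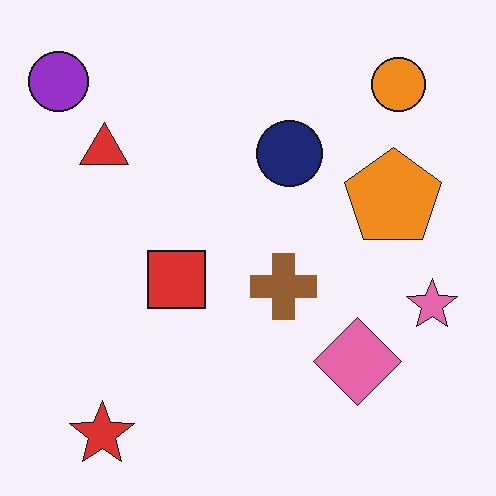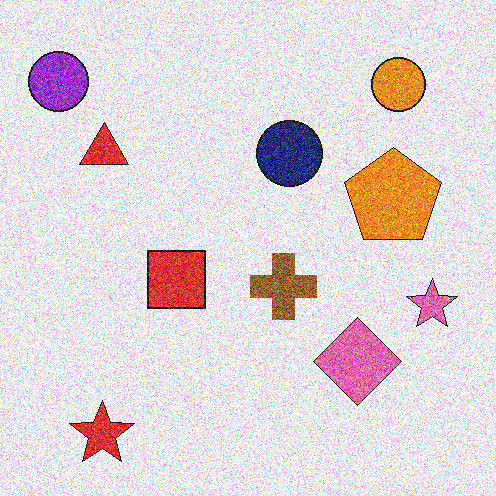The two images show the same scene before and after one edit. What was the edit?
This is the original image degraded with strong gaussian noise.

Random speckle covers the whole image, including the flat background.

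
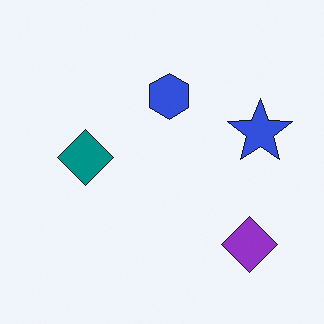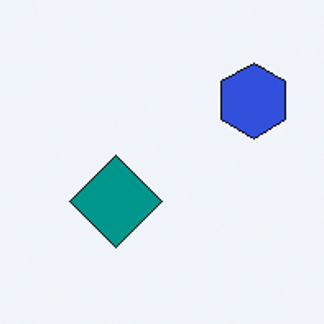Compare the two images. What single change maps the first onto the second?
The image was cropped to a noticeably smaller region and rescaled.

The visible shapes are larger and the field of view is narrower; shapes near the original edges may be partly or wholly outside the frame — a crop-and-rescale.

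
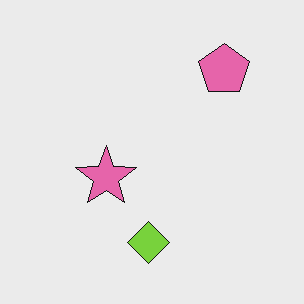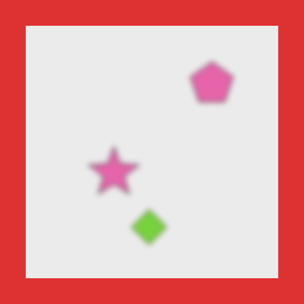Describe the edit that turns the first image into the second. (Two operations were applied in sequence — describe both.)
The transformation is: moderately blurred, then framed with a red border.

Shape edges and outlines are uniformly softened across the whole image. A solid red frame runs around the edge of the second image, with the content slightly shrunk inside it.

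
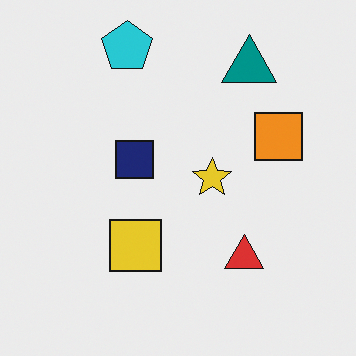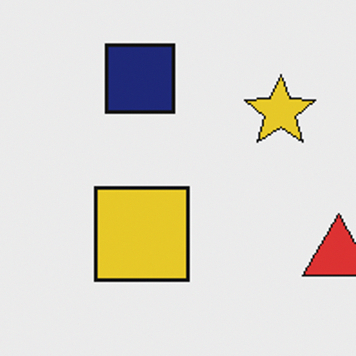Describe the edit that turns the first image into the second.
The image was cropped tightly and scaled back up.

The visible shapes are larger and the field of view is narrower; shapes near the original edges may be partly or wholly outside the frame — a crop-and-rescale.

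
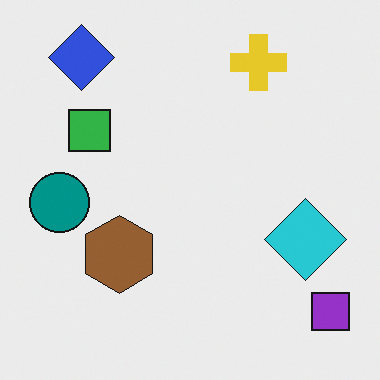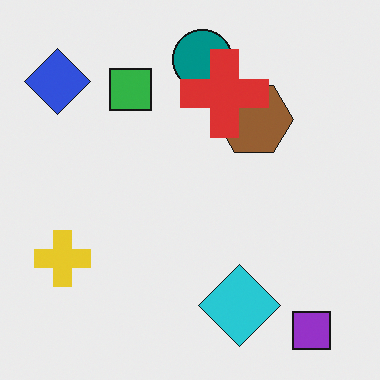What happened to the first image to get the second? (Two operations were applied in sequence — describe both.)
It was transposed (reflected across the top-left ↔ bottom-right diagonal), then overlaid with an additional red cross.

Shapes have swapped their row and column positions — what was in the top-right is now in the bottom-left — a diagonal reflection. A red cross appears in the second image that is absent from the first.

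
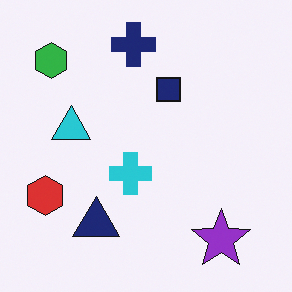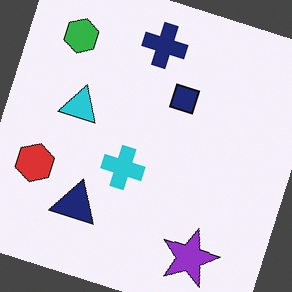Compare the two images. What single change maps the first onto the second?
It was rotated clockwise by a clearly visible amount.

Every shape is tilted by the same angle and the image corners show triangular fill wedges — a whole-image rotation by a non-right angle.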